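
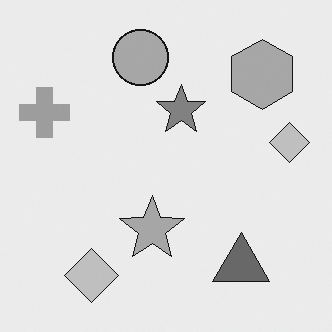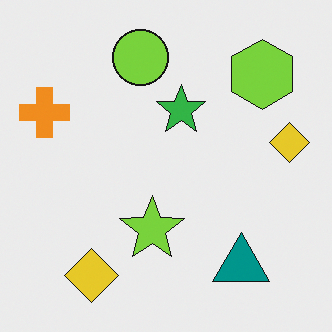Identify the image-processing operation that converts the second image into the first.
The first image is the second converted to grayscale.

All color is removed — every shape is now a shade of grey.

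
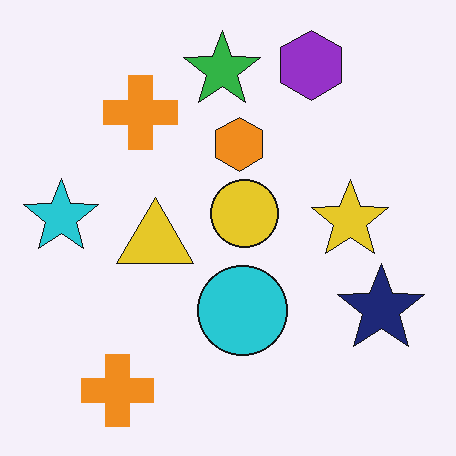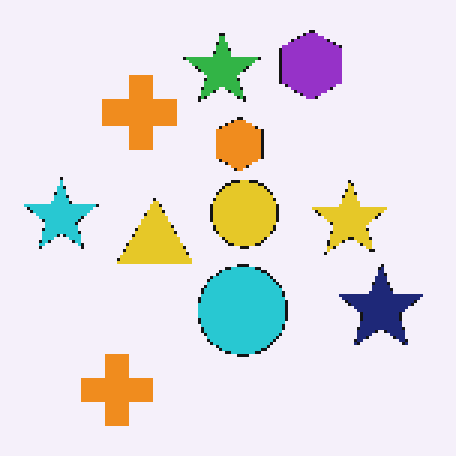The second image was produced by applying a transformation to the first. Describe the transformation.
It was mildly pixelated.

Shapes are reduced to large square blocks; fine edges and outlines are lost — a downscale-then-upscale (mosaic) effect.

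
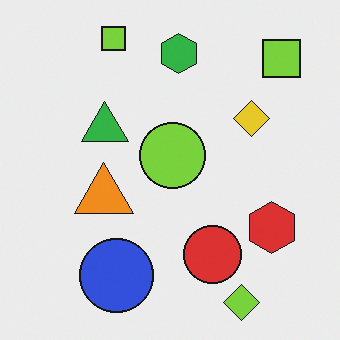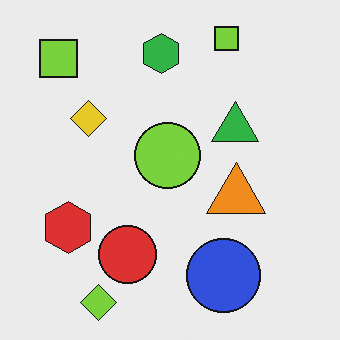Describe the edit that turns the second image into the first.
The transformation is: flipped horizontally (left ↔ right).

The red hexagon is in the bottom-left of the second image and the bottom-right of the first — shapes on opposite sides of the vertical midline have swapped in a mirror flip.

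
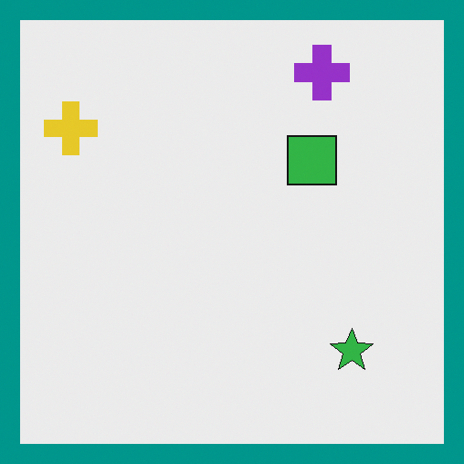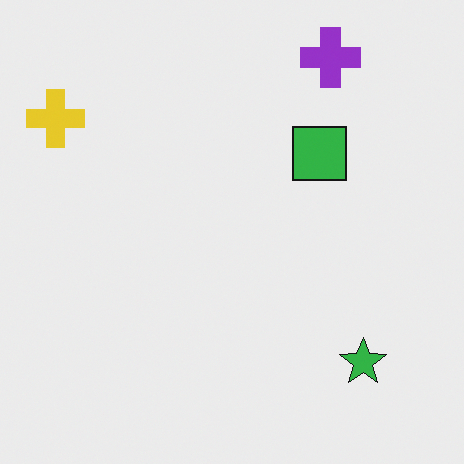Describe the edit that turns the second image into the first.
It was framed with a teal border.

A solid teal frame runs around the edge of the first image, with the content slightly shrunk inside it.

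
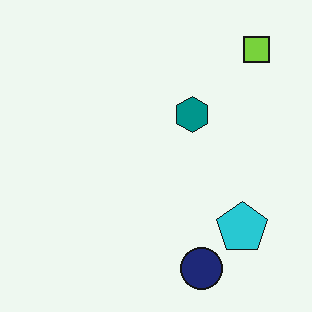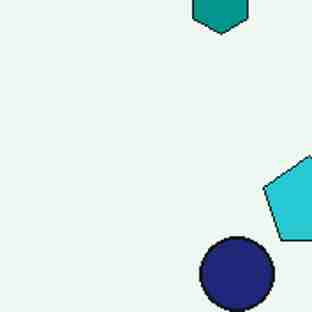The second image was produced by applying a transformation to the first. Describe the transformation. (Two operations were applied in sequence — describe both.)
It was cropped to a noticeably smaller region and rescaled, then degraded with heavy JPEG compression.

The visible shapes are larger and the field of view is narrower; shapes near the original edges may be partly or wholly outside the frame — a crop-and-rescale. Blocky 8×8 compression artifacts appear around shape edges and the flat background shows ringing — characteristic JPEG degradation.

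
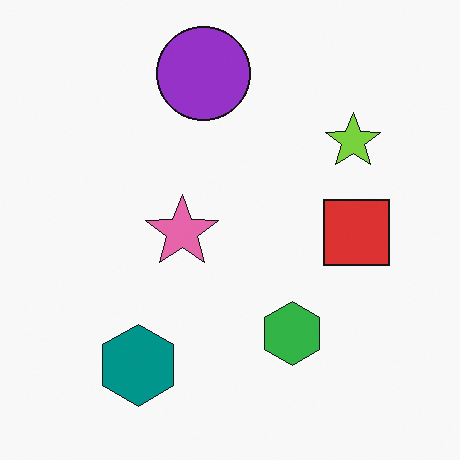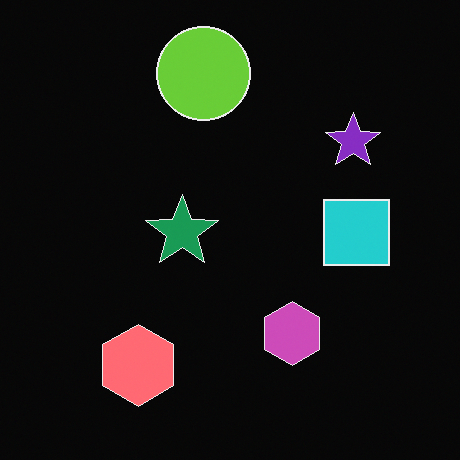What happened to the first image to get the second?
Color-inverted (negative).

The light background has become dark and every shape's color is its complement — a photographic negative.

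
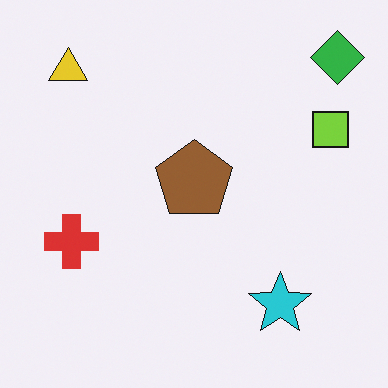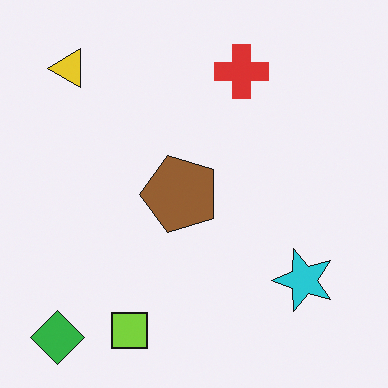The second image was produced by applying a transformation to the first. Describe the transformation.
It was transposed (reflected across the top-left ↔ bottom-right diagonal).

Shapes have swapped their row and column positions — what was in the top-right is now in the bottom-left — a diagonal reflection.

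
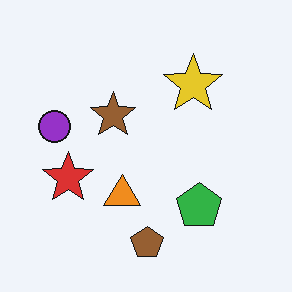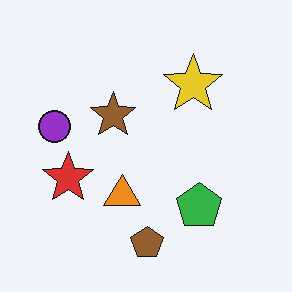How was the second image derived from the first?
This is the original image JPEG-compressed with visible artifacts.

Blocky 8×8 compression artifacts appear around shape edges and the flat background shows ringing — characteristic JPEG degradation.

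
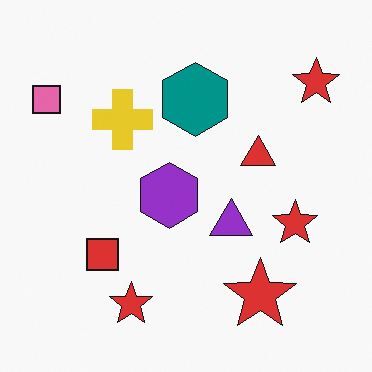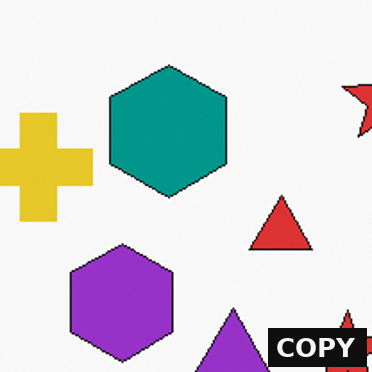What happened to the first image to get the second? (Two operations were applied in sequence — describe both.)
This is the original image cropped tightly and scaled back up, then watermarked with the text "COPY" in the lower-right corner.

The visible shapes are larger and the field of view is narrower; shapes near the original edges may be partly or wholly outside the frame — a crop-and-rescale. A dark label reading "COPY" appears in the lower-right corner.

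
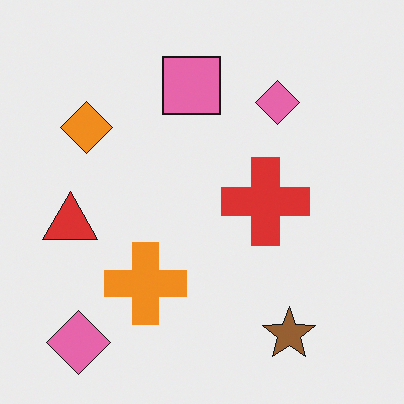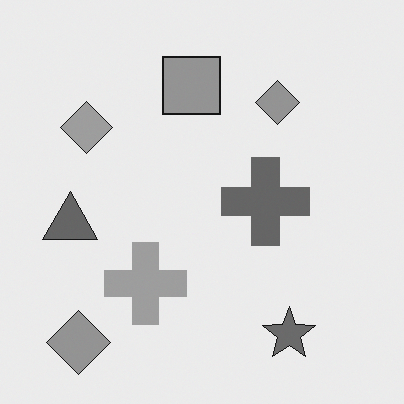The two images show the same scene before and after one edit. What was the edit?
This is the original image converted to grayscale.

All color is removed — every shape is now a shade of grey.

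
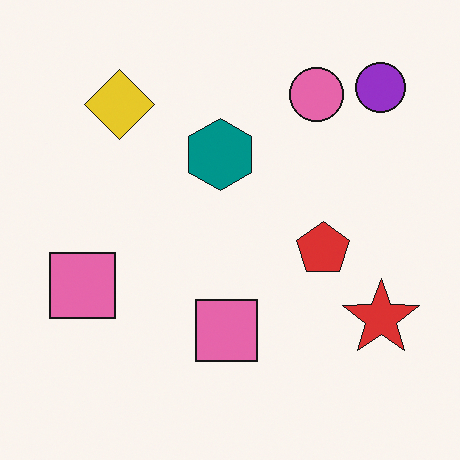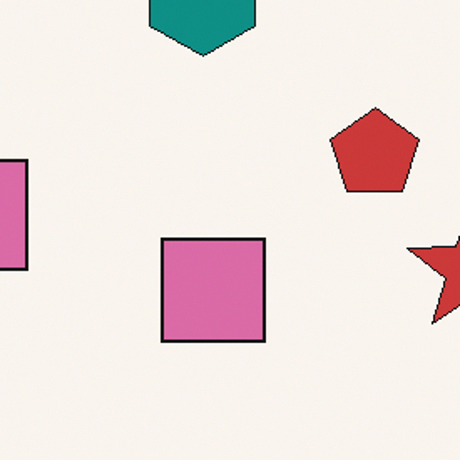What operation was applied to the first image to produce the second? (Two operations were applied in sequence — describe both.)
The transformation is: cropped tightly and scaled back up, then slightly desaturated.

The visible shapes are larger and the field of view is narrower; shapes near the original edges may be partly or wholly outside the frame — a crop-and-rescale. All colors are more muted and greyish — a global saturation change.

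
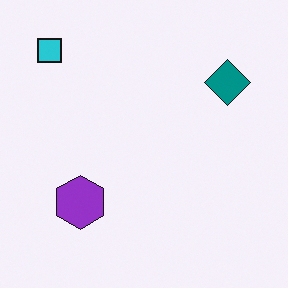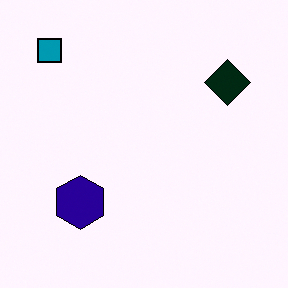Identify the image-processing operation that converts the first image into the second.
The second image is the first boosted in contrast.

Tones are pushed away from mid-grey across the whole image — a global contrast change.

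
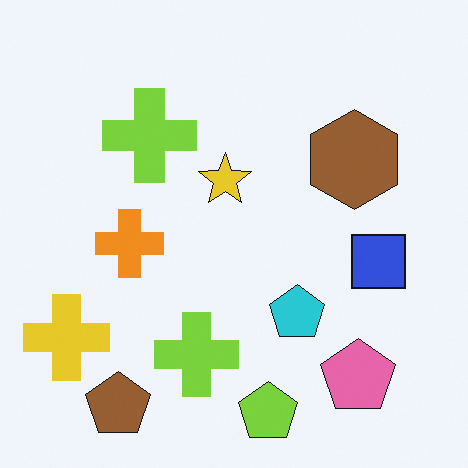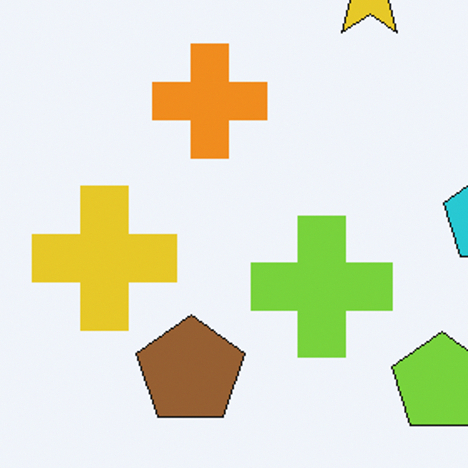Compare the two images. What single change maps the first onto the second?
It was cropped tightly and scaled back up.

The visible shapes are larger and the field of view is narrower; shapes near the original edges may be partly or wholly outside the frame — a crop-and-rescale.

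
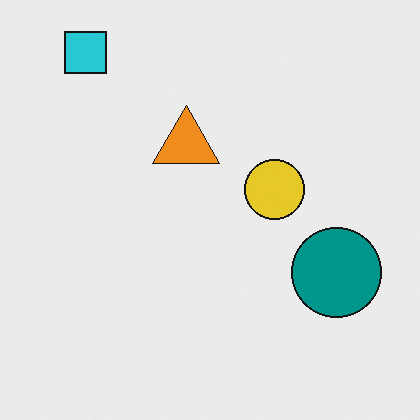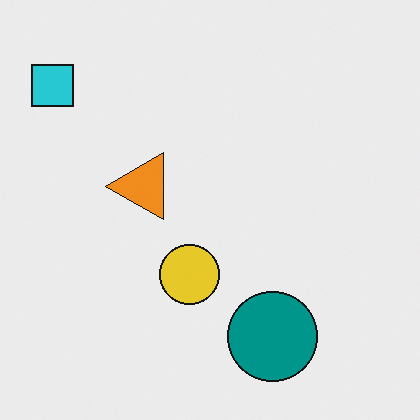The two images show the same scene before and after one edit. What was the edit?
Transposed (reflected across the top-left ↔ bottom-right diagonal).

Shapes have swapped their row and column positions — what was in the top-right is now in the bottom-left — a diagonal reflection.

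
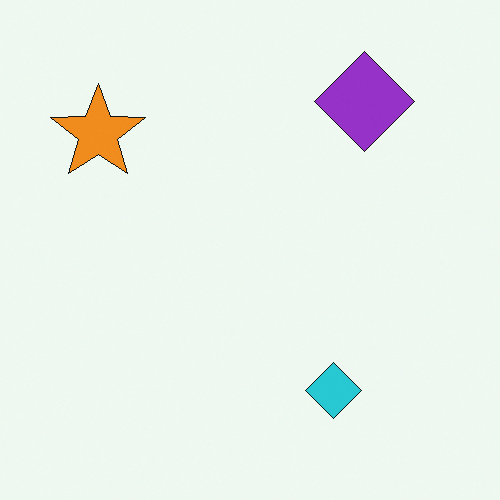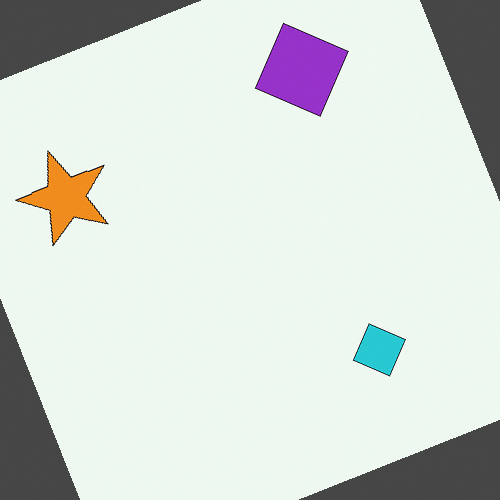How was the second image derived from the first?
It was rotated counter-clockwise by a moderate amount.

Every shape is tilted by the same angle and the image corners show triangular fill wedges — a whole-image rotation by a non-right angle.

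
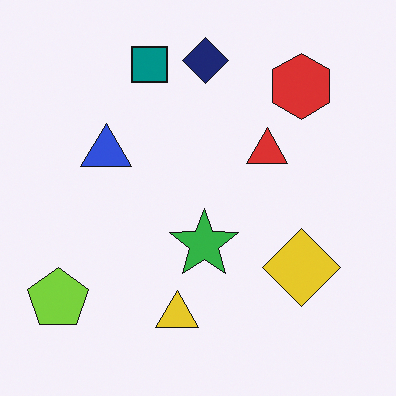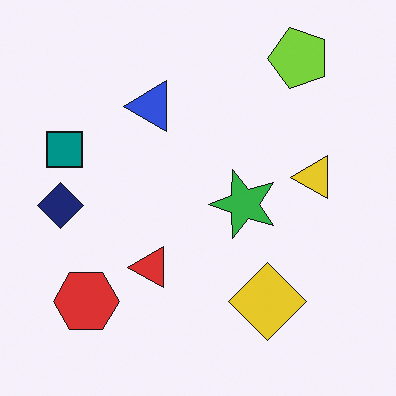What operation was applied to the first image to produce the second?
Transposed (reflected across the top-left ↔ bottom-right diagonal).

Shapes have swapped their row and column positions — what was in the top-right is now in the bottom-left — a diagonal reflection.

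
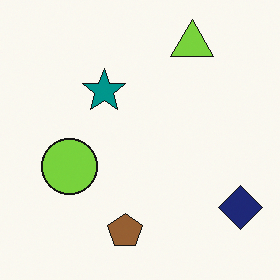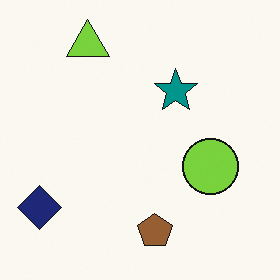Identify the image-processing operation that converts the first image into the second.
The transformation is: flipped horizontally (left ↔ right).

The navy diamond is in the bottom-right of the first image and the bottom-left of the second — shapes on opposite sides of the vertical midline have swapped in a mirror flip.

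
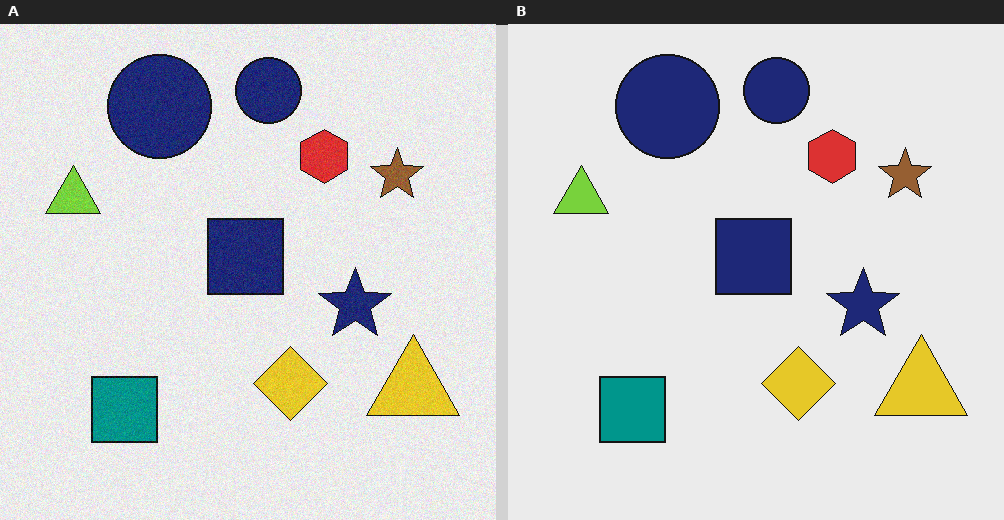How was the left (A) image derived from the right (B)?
The transformation is: degraded with light additive noise.

Random speckle covers the whole image, including the flat background.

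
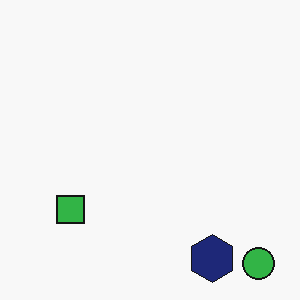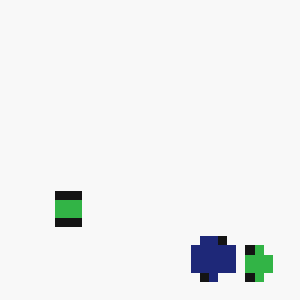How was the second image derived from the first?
It was heavily pixelated into large blocks.

Shapes are reduced to large square blocks; fine edges and outlines are lost — a downscale-then-upscale (mosaic) effect.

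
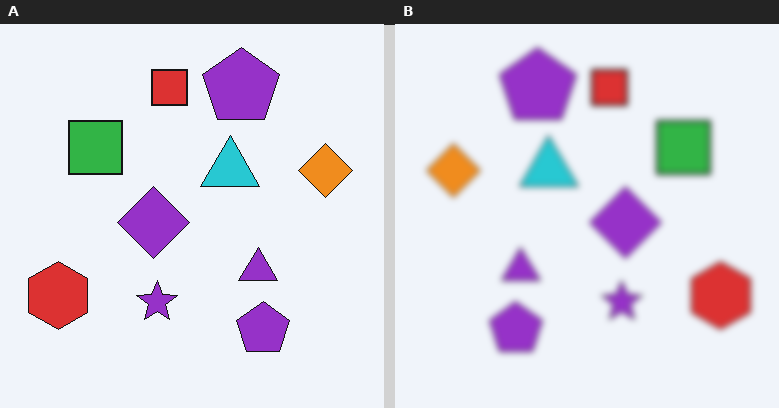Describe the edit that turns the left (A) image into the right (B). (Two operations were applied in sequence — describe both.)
The right (B) image is the left (A) noticeably gaussian-blurred, then flipped horizontally (left ↔ right).

Shape edges and outlines are uniformly softened across the whole image. The red hexagon is in the bottom-left of the left (A) image and the bottom-right of the right (B) — shapes on opposite sides of the vertical midline have swapped in a mirror flip.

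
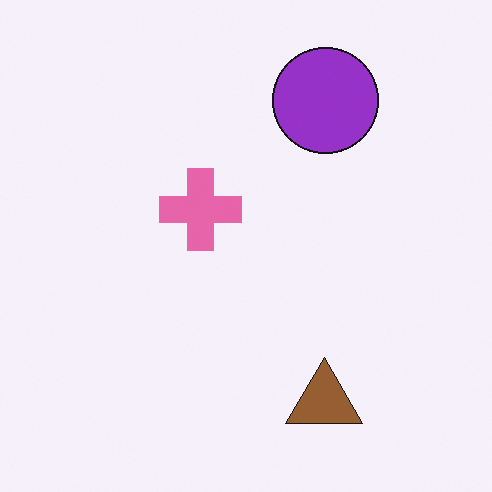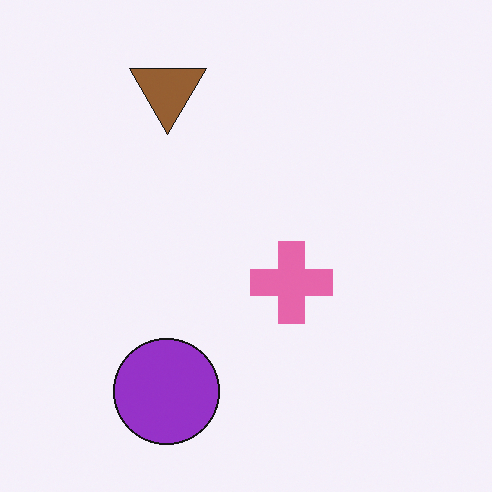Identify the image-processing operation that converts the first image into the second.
The transformation is: rotated 180°.

The brown triangle sits in the bottom of the first image and the top of the second — consistent with a whole-image 180° rotation.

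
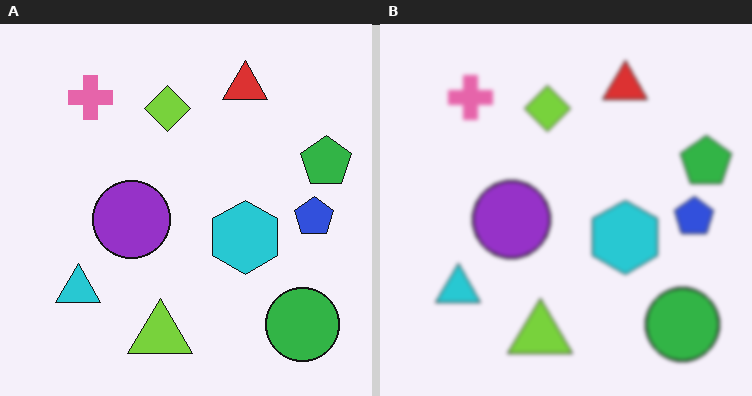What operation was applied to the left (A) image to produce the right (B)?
The transformation is: lightly blurred.

Shape edges and outlines are uniformly softened across the whole image.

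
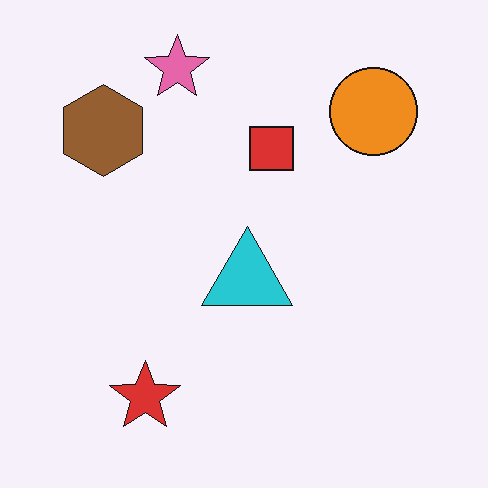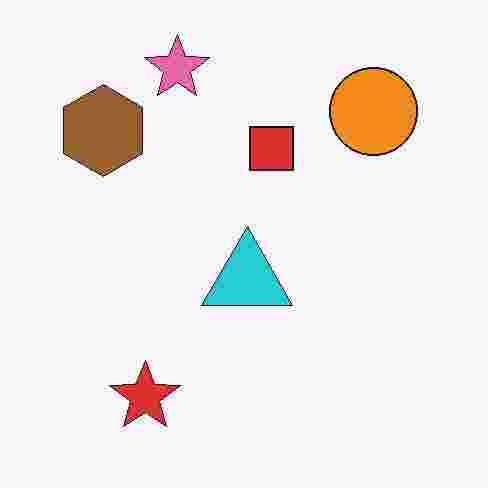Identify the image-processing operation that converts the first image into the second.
This is the original image heavily JPEG-compressed with obvious blocking artifacts.

Blocky 8×8 compression artifacts appear around shape edges and the flat background shows ringing — characteristic JPEG degradation.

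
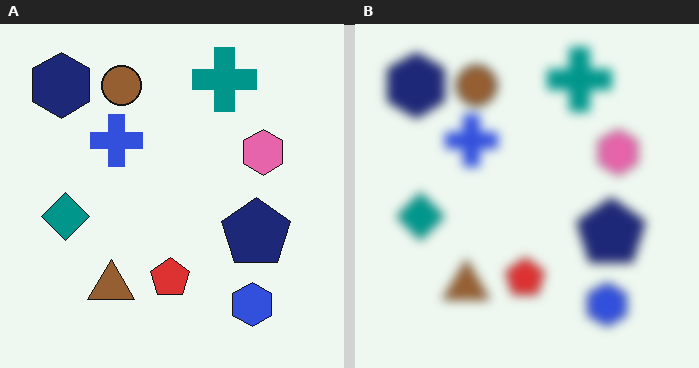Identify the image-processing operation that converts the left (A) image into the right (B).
Heavily blurred.

Shape edges and outlines are uniformly softened across the whole image.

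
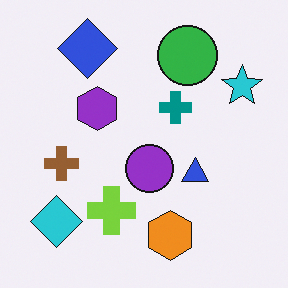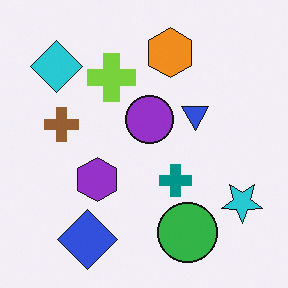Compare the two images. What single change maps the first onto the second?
Flipped vertically (top ↔ bottom).

The blue diamond is in the top-left of the first image and the bottom-left of the second — shapes on opposite sides of the horizontal midline have swapped in a mirror flip.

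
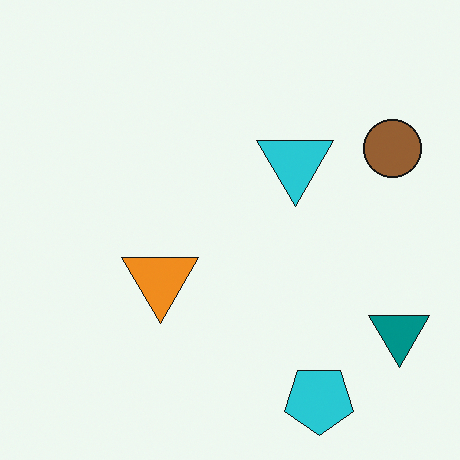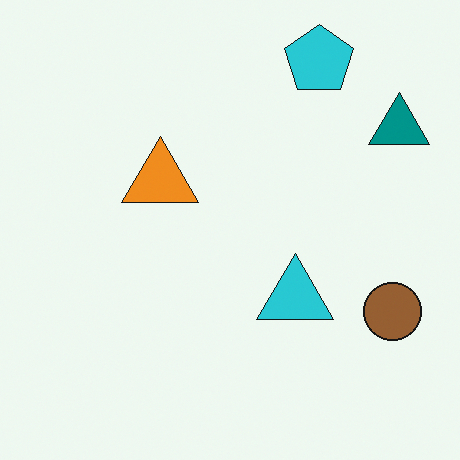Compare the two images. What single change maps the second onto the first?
The transformation is: flipped vertically (top ↔ bottom).

The cyan pentagon is in the top-right of the second image and the bottom-right of the first — shapes on opposite sides of the horizontal midline have swapped in a mirror flip.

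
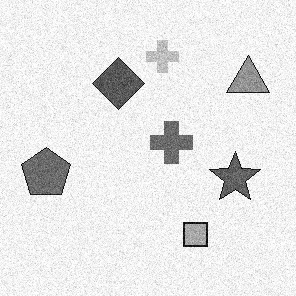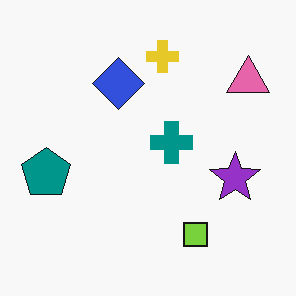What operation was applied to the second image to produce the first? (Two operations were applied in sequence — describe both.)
Degraded with visible gaussian noise, then converted to grayscale.

Random speckle covers the whole image, including the flat background. All color is removed — every shape is now a shade of grey.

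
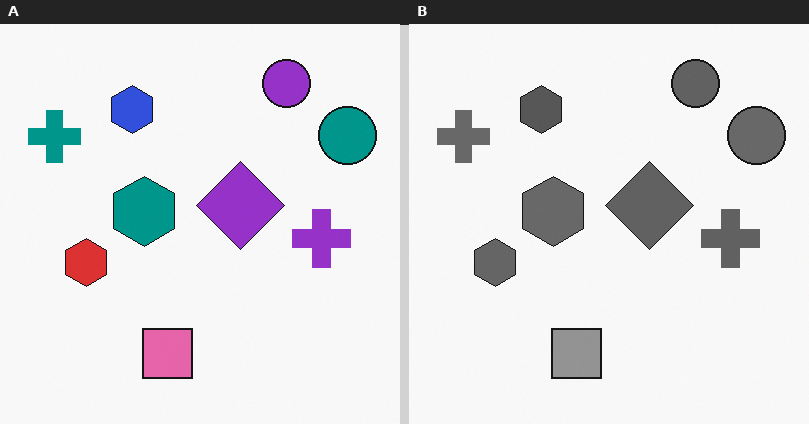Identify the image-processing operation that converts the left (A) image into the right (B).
Converted to grayscale.

All color is removed — every shape is now a shade of grey.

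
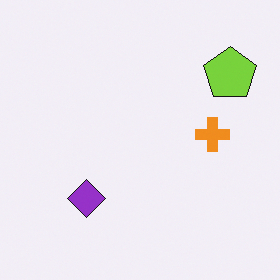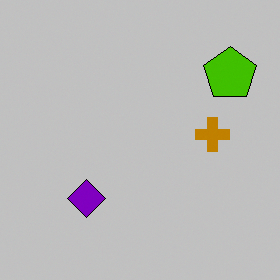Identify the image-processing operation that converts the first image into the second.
Heavily posterized to just a handful of flat colors.

Each flat color has snapped to a coarser quantized level — most visibly, the near-white background has dropped to a flat grey.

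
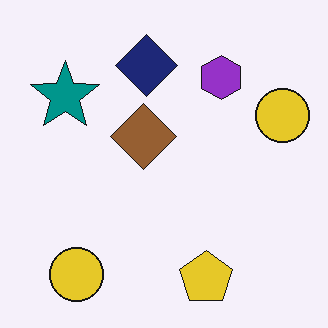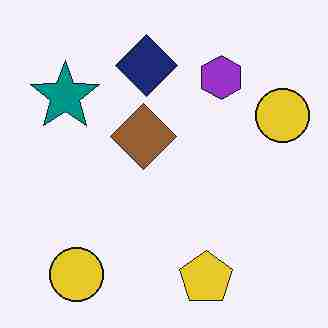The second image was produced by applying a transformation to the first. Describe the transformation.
It was heavily JPEG-compressed with obvious blocking artifacts.

Blocky 8×8 compression artifacts appear around shape edges and the flat background shows ringing — characteristic JPEG degradation.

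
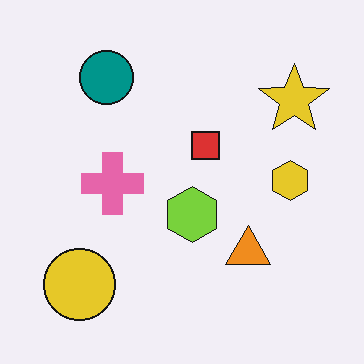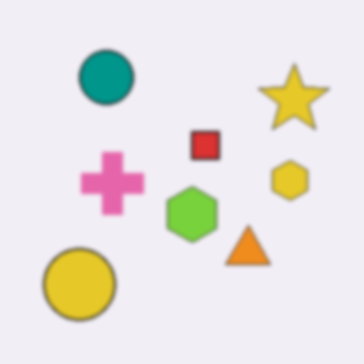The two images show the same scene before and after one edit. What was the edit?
Slightly softened.

Shape edges and outlines are uniformly softened across the whole image.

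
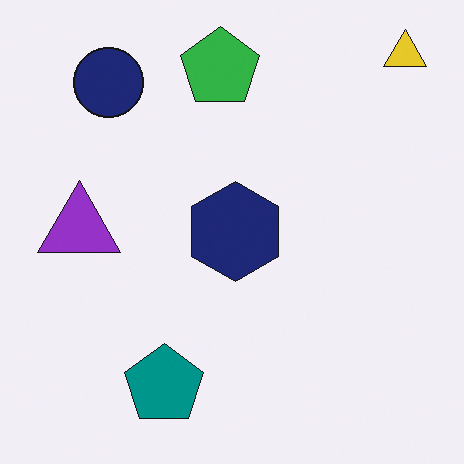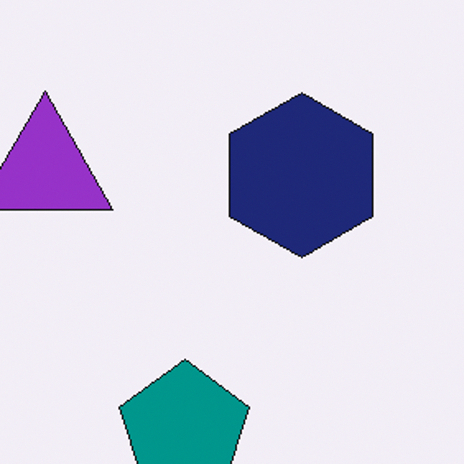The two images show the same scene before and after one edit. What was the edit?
The second image is the first cropped to a noticeably smaller region and rescaled.

The visible shapes are larger and the field of view is narrower; shapes near the original edges may be partly or wholly outside the frame — a crop-and-rescale.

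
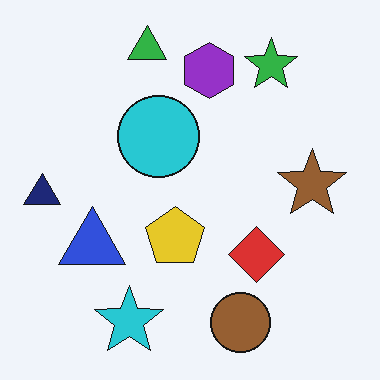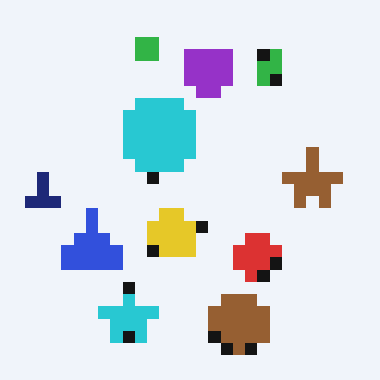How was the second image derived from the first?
It was coarsely pixelated.

Shapes are reduced to large square blocks; fine edges and outlines are lost — a downscale-then-upscale (mosaic) effect.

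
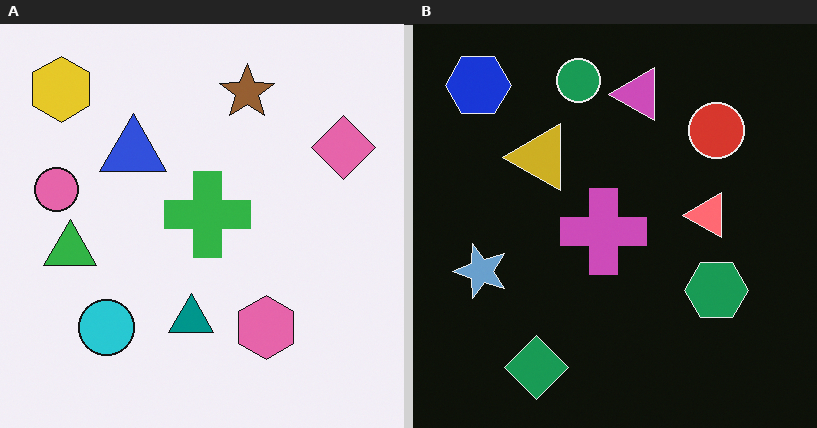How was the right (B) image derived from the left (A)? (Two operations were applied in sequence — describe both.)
The transformation is: color-inverted (negative), then transposed (reflected across the top-left ↔ bottom-right diagonal).

The light background has become dark and every shape's color is its complement — a photographic negative. Shapes have swapped their row and column positions — what was in the top-right is now in the bottom-left — a diagonal reflection.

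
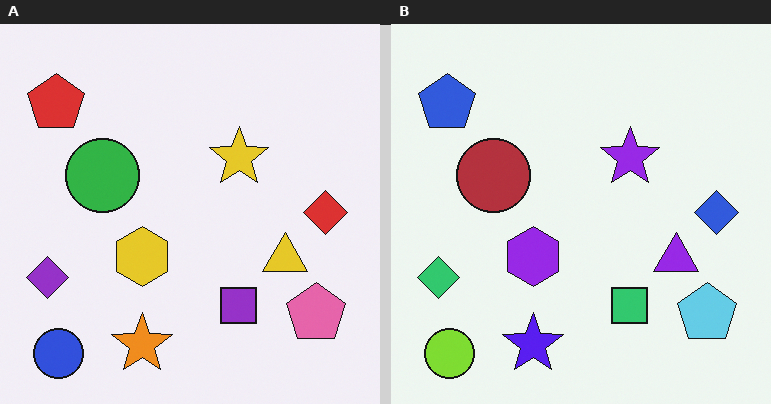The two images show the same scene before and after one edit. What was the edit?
The transformation is: hue-shifted through roughly half the color wheel.

Every shape's color has rotated by the same amount around the hue wheel — a uniform hue shift.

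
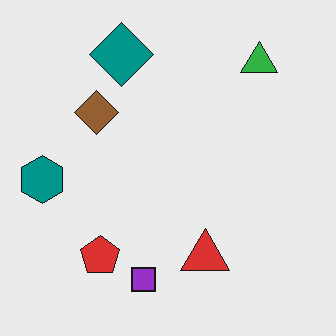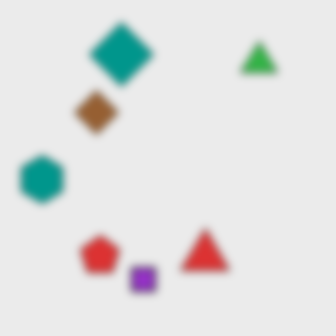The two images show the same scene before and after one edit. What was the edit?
Moderately blurred.

Shape edges and outlines are uniformly softened across the whole image.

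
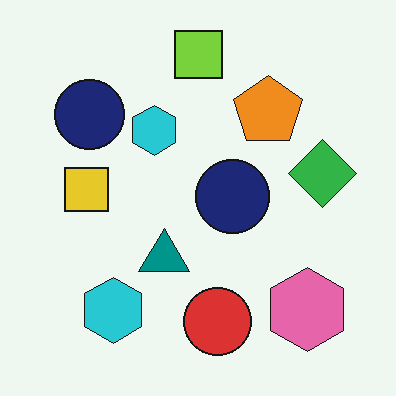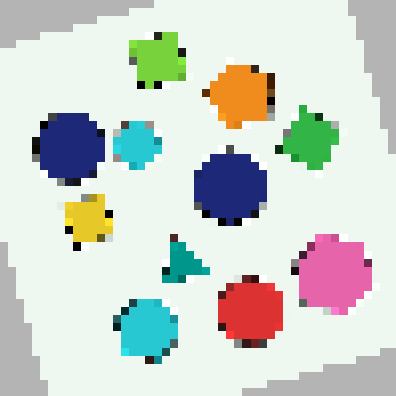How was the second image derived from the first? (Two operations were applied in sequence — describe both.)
Rotated counter-clockwise by a moderate amount, then pixelated into visible square blocks.

Every shape is tilted by the same angle and the image corners show triangular fill wedges — a whole-image rotation by a non-right angle. Shapes are reduced to large square blocks; fine edges and outlines are lost — a downscale-then-upscale (mosaic) effect.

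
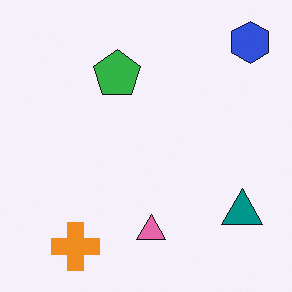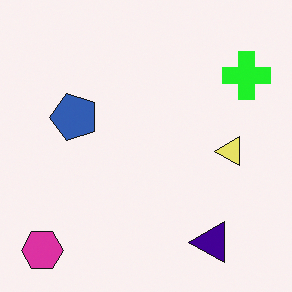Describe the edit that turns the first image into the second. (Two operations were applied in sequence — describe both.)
It was transposed (reflected across the top-left ↔ bottom-right diagonal), then hue-shifted by a moderate amount.

Shapes have swapped their row and column positions — what was in the top-right is now in the bottom-left — a diagonal reflection. Every shape's color has rotated by the same amount around the hue wheel — a uniform hue shift.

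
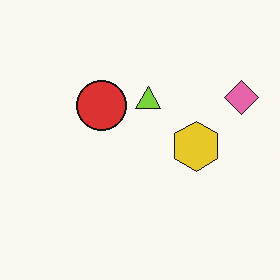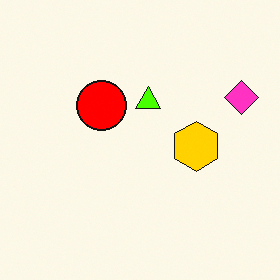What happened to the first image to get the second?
The transformation is: made much more vivid (saturation change).

All colors are more vivid — a global saturation change.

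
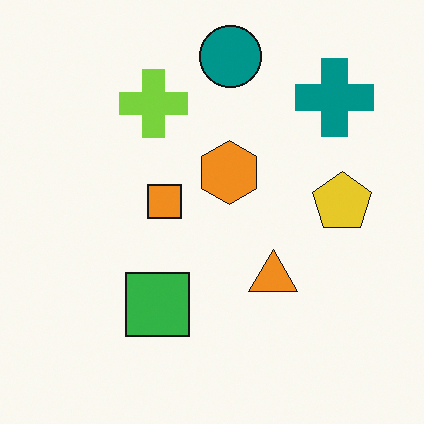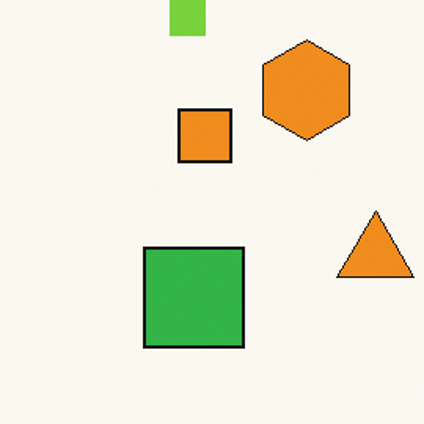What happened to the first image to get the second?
Cropped to a modestly smaller region and rescaled.

The visible shapes are larger and the field of view is narrower; shapes near the original edges may be partly or wholly outside the frame — a crop-and-rescale.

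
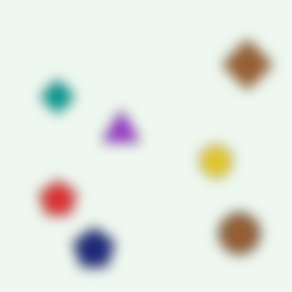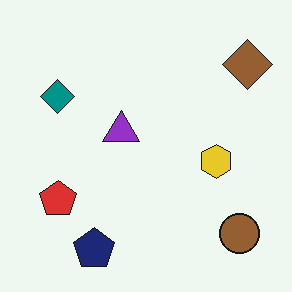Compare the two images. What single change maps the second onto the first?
Heavily blurred.

Shape edges and outlines are uniformly softened across the whole image.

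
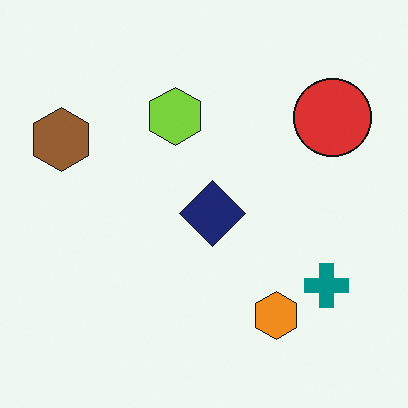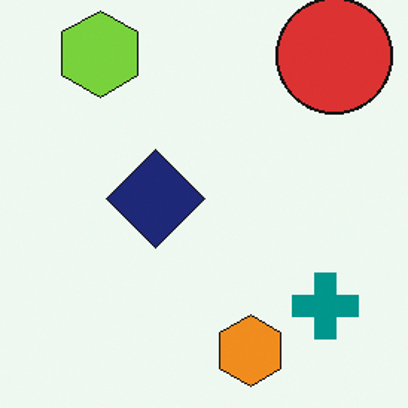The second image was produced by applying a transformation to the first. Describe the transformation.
It was cropped to a modestly smaller region and rescaled.

The visible shapes are larger and the field of view is narrower; shapes near the original edges may be partly or wholly outside the frame — a crop-and-rescale.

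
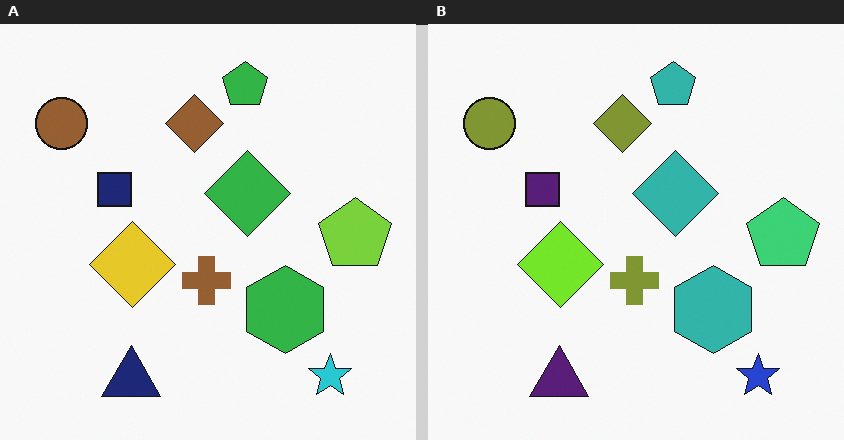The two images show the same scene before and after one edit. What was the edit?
This is the original image hue-shifted slightly.

Every shape's color has rotated by the same amount around the hue wheel — a uniform hue shift.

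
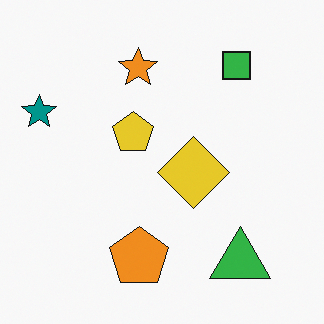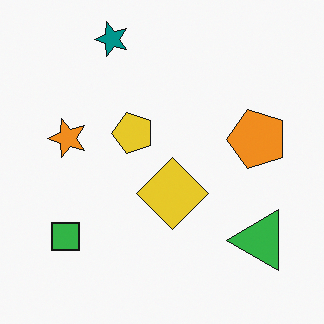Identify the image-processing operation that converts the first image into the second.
The second image is the first transposed (reflected across the top-left ↔ bottom-right diagonal).

Shapes have swapped their row and column positions — what was in the top-right is now in the bottom-left — a diagonal reflection.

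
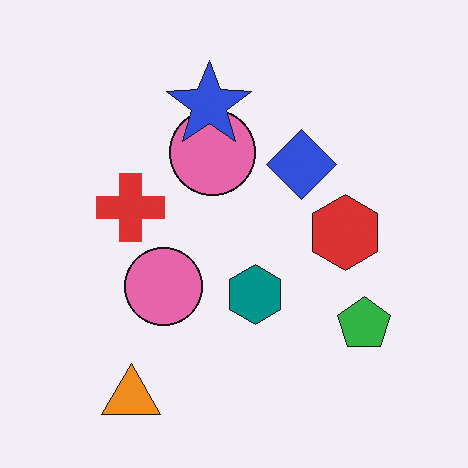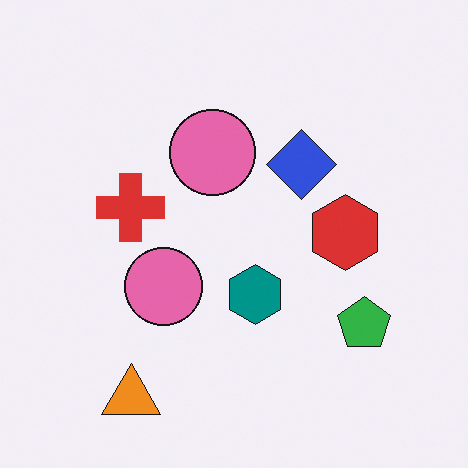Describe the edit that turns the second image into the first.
Overlaid with an additional blue star.

A blue star appears in the first image that is absent from the second.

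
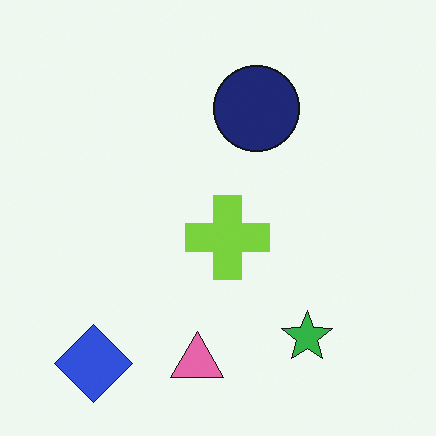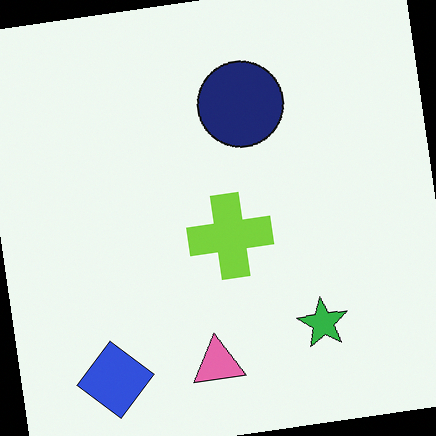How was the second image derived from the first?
It was rotated counter-clockwise by a small amount.

Every shape is tilted by the same angle and the image corners show triangular fill wedges — a whole-image rotation by a non-right angle.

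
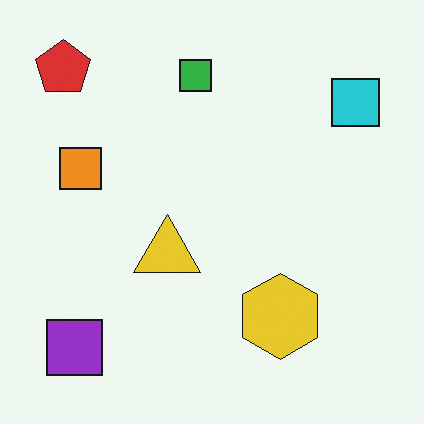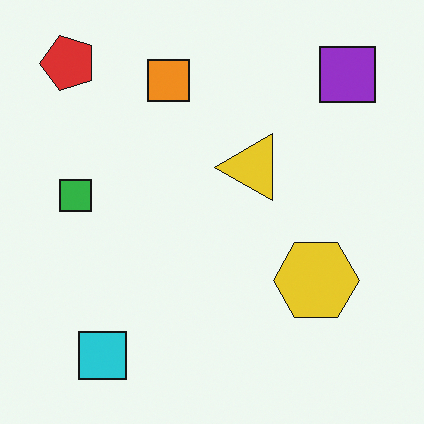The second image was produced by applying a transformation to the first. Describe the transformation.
It was transposed (reflected across the top-left ↔ bottom-right diagonal).

Shapes have swapped their row and column positions — what was in the top-right is now in the bottom-left — a diagonal reflection.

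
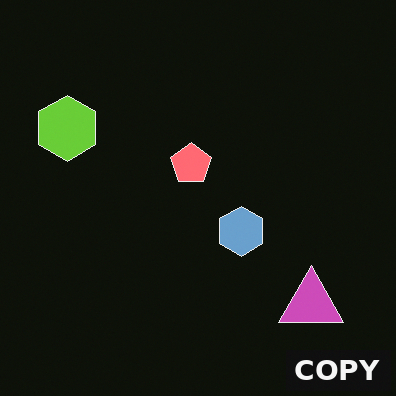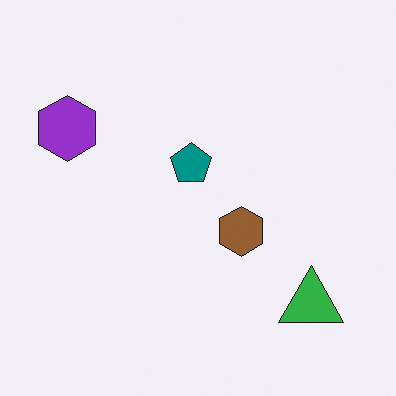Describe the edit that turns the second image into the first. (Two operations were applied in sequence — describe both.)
The image was color-inverted (negative), then watermarked with the text "COPY" in the lower-right corner.

The light background has become dark and every shape's color is its complement — a photographic negative. A dark label reading "COPY" appears in the lower-right corner.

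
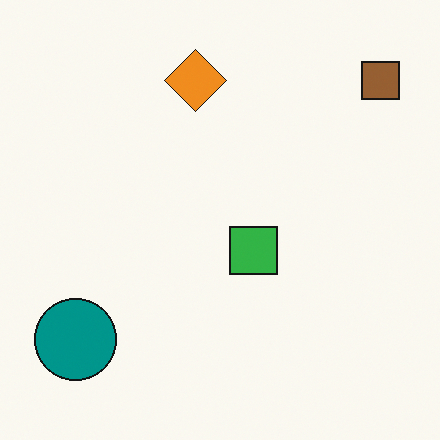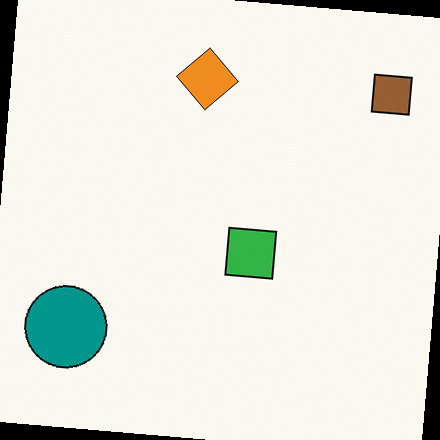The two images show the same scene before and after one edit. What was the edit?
The second image is the first rotated clockwise by a slight angle.

Every shape is tilted by the same angle and the image corners show triangular fill wedges — a whole-image rotation by a non-right angle.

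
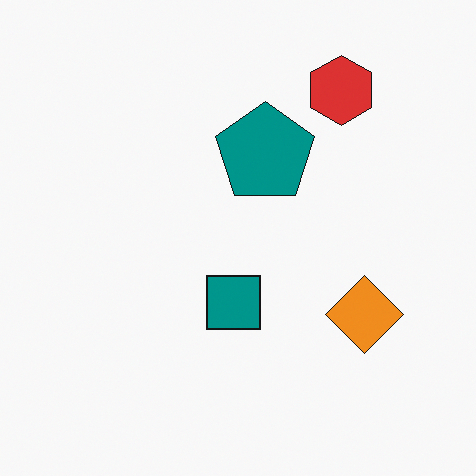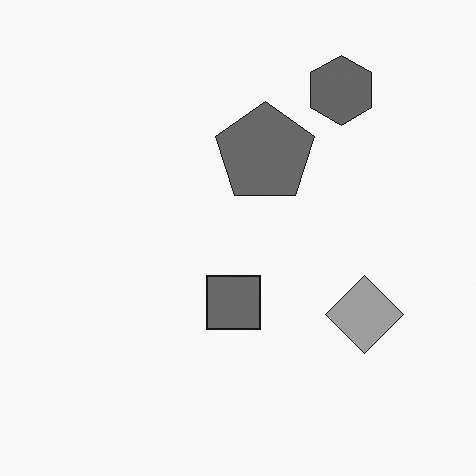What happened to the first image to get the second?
Converted to grayscale.

All color is removed — every shape is now a shade of grey.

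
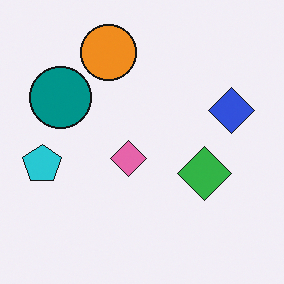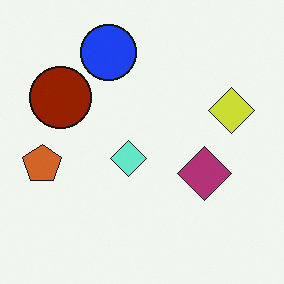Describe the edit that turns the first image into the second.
Hue-shifted through roughly half the color wheel.

Every shape's color has rotated by the same amount around the hue wheel — a uniform hue shift.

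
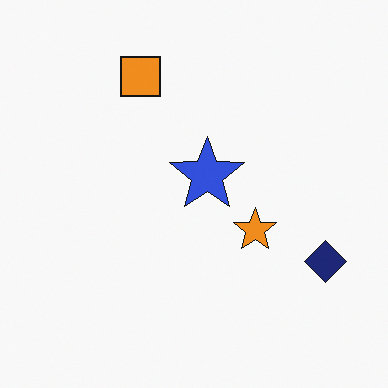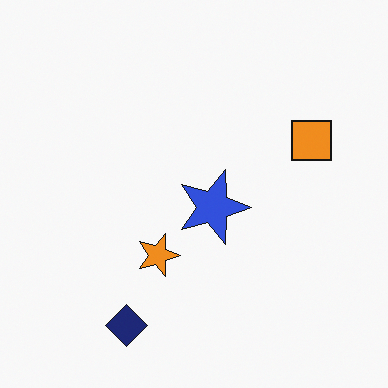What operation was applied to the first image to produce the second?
The image was rotated 90° clockwise.

The navy diamond sits in the bottom-right of the first image and the bottom-left of the second — consistent with a whole-image 90° clockwise rotation.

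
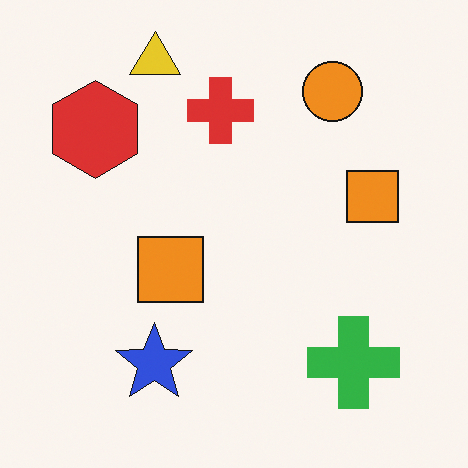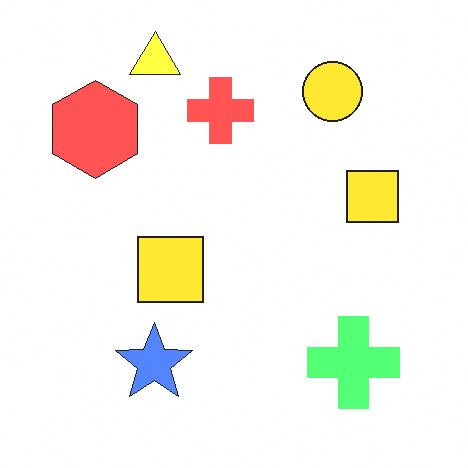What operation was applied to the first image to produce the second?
Substantially brightened.

Every pixel — background and shapes alike — is uniformly brightened.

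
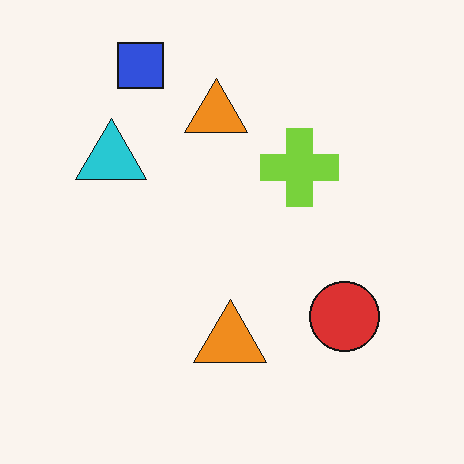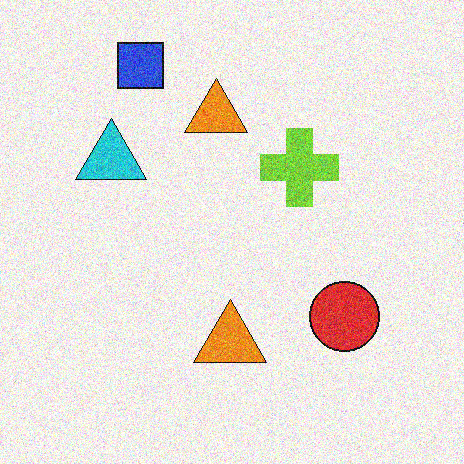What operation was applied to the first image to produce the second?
The transformation is: degraded with moderate additive noise.

Random speckle covers the whole image, including the flat background.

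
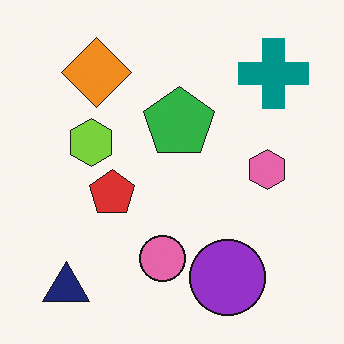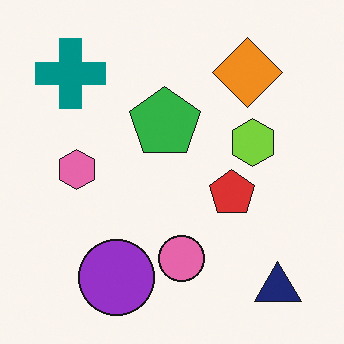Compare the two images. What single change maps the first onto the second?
This is the original image flipped horizontally (left ↔ right).

The navy triangle is in the bottom-left of the first image and the bottom-right of the second — shapes on opposite sides of the vertical midline have swapped in a mirror flip.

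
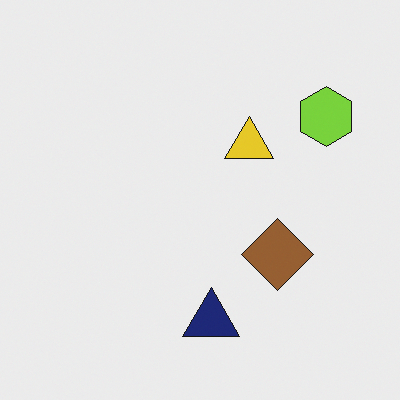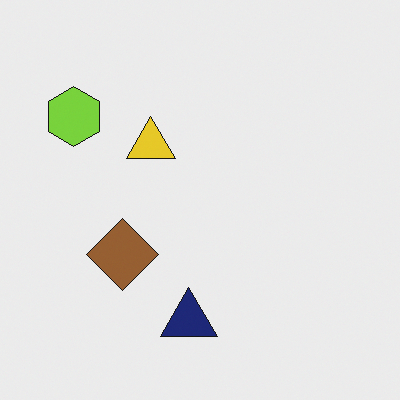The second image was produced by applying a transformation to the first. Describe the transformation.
This is the original image flipped horizontally (left ↔ right).

The lime hexagon is in the top-right of the first image and the top-left of the second — shapes on opposite sides of the vertical midline have swapped in a mirror flip.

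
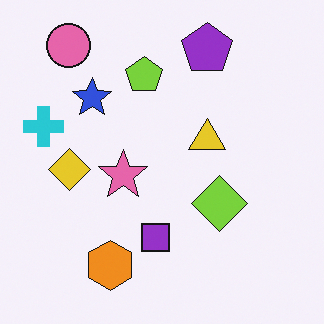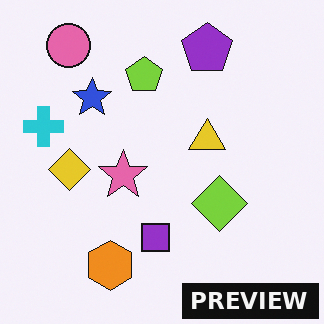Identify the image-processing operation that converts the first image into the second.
The second image is the first watermarked with the text "PREVIEW" in the lower-right corner.

A dark label reading "PREVIEW" appears in the lower-right corner.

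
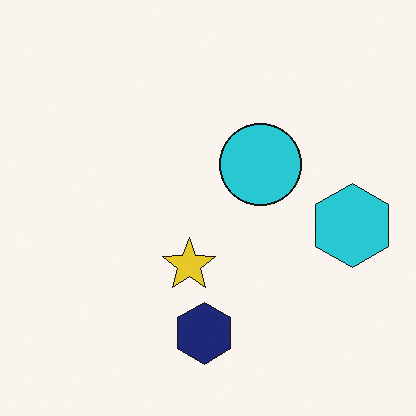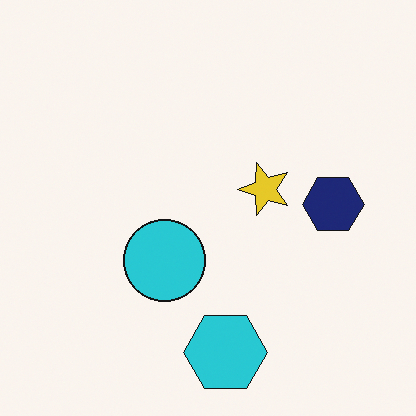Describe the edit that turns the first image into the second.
The second image is the first transposed (reflected across the top-left ↔ bottom-right diagonal).

Shapes have swapped their row and column positions — what was in the top-right is now in the bottom-left — a diagonal reflection.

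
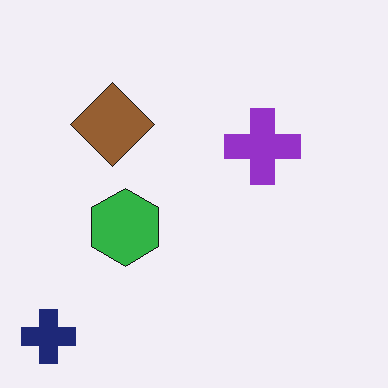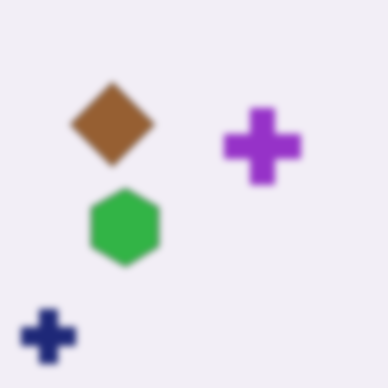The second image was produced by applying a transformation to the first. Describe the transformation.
Moderately blurred.

Shape edges and outlines are uniformly softened across the whole image.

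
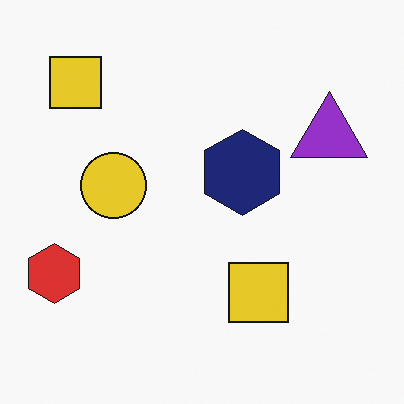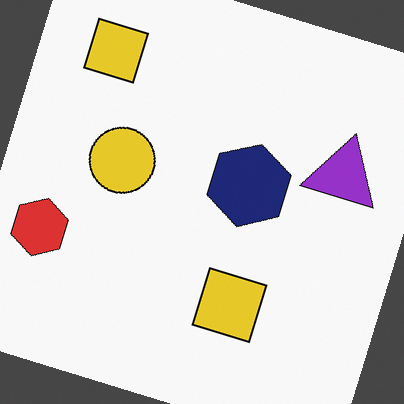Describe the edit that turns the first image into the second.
The image was rotated clockwise by a moderate amount.

Every shape is tilted by the same angle and the image corners show triangular fill wedges — a whole-image rotation by a non-right angle.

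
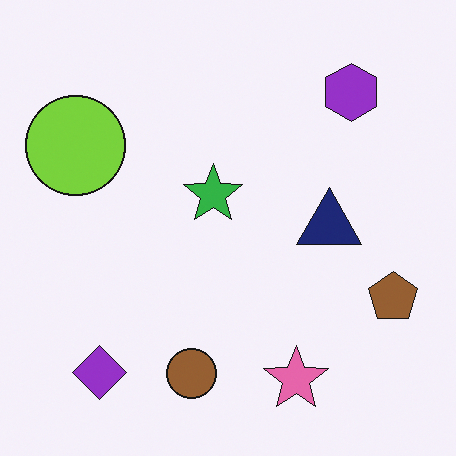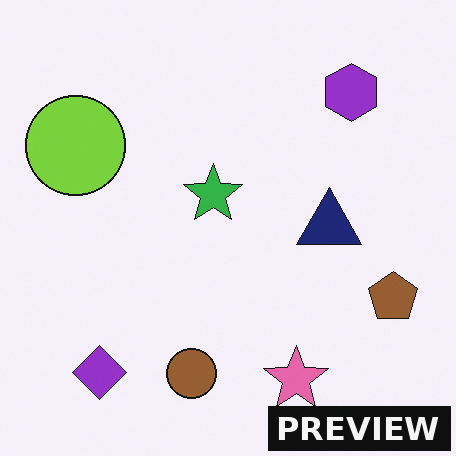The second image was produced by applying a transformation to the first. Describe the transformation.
The transformation is: watermarked with the text "PREVIEW" in the lower-right corner.

A dark label reading "PREVIEW" appears in the lower-right corner.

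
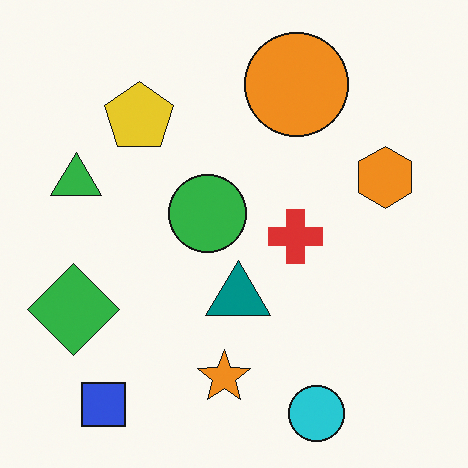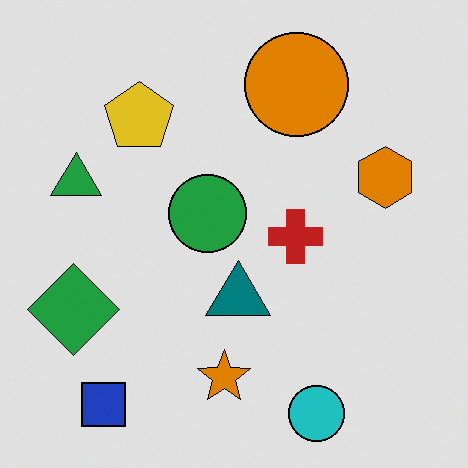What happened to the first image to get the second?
This is the original image posterized to a reduced palette.

Each flat color has snapped to a coarser quantized level — most visibly, the near-white background has dropped to a flat grey.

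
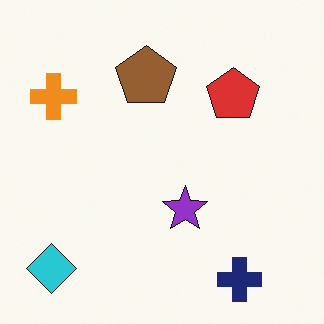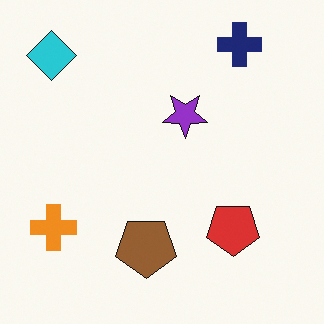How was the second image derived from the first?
Flipped vertically (top ↔ bottom).

The navy cross is in the bottom-right of the first image and the top-right of the second — shapes on opposite sides of the horizontal midline have swapped in a mirror flip.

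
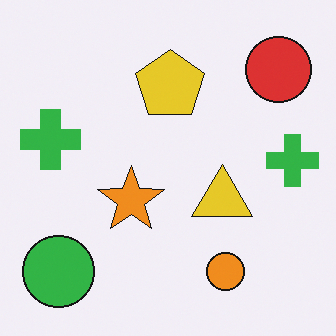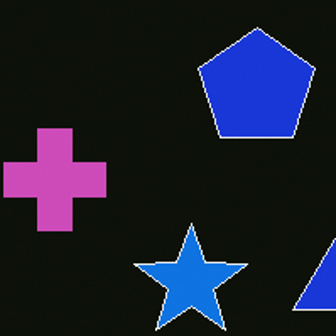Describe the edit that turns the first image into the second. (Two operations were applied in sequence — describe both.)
The second image is the first cropped to a noticeably smaller region and rescaled, then color-inverted (negative).

The visible shapes are larger and the field of view is narrower; shapes near the original edges may be partly or wholly outside the frame — a crop-and-rescale. The light background has become dark and every shape's color is its complement — a photographic negative.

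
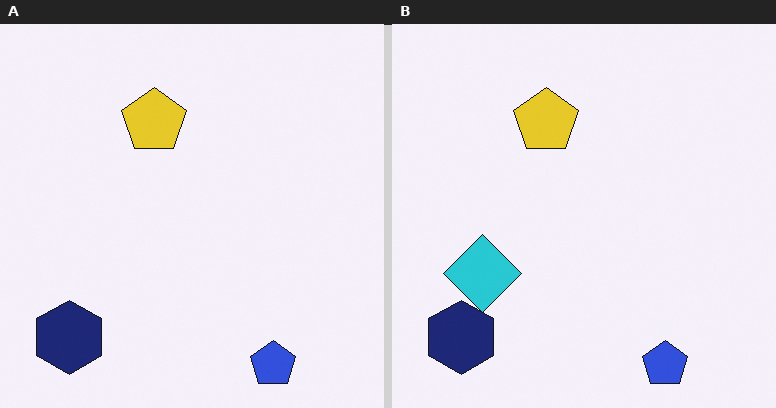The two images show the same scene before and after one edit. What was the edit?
It was overlaid with an additional cyan diamond.

A cyan diamond appears in the right (B) image that is absent from the left (A).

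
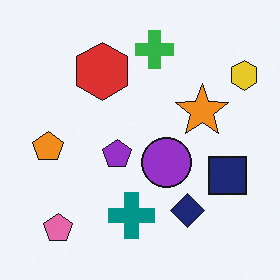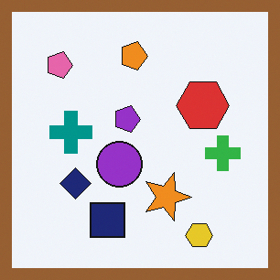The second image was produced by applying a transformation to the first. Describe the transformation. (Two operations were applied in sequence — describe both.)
The transformation is: rotated 90° clockwise, then framed with a brown border.

The yellow hexagon sits in the top-right of the first image and the bottom-right of the second — consistent with a whole-image 90° clockwise rotation. A solid brown frame runs around the edge of the second image, with the content slightly shrunk inside it.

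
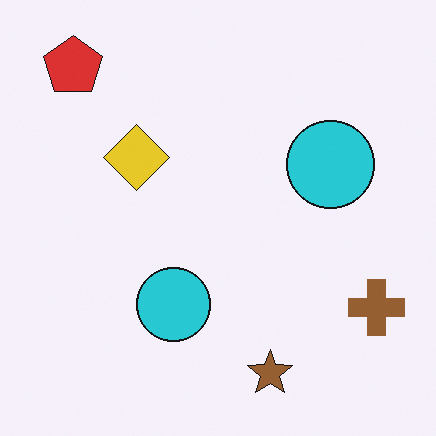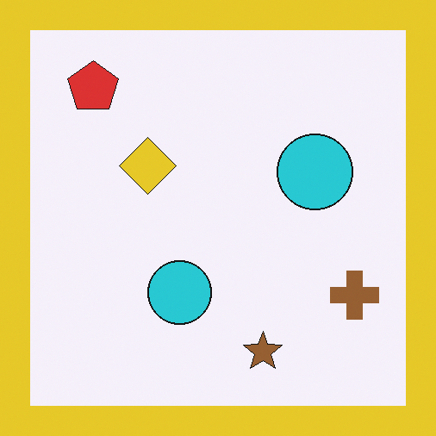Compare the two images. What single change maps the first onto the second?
The image was framed with a yellow border.

A solid yellow frame runs around the edge of the second image, with the content slightly shrunk inside it.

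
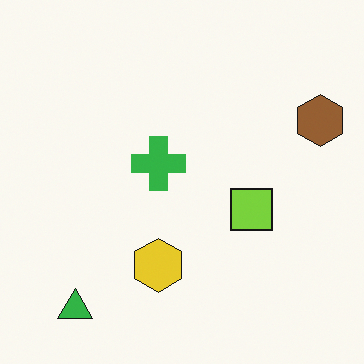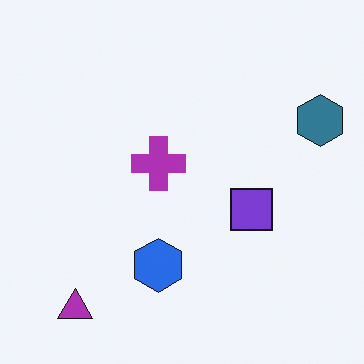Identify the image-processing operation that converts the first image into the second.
It was hue-shifted by a large amount.

Every shape's color has rotated by the same amount around the hue wheel — a uniform hue shift.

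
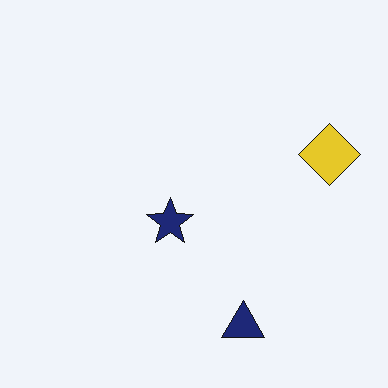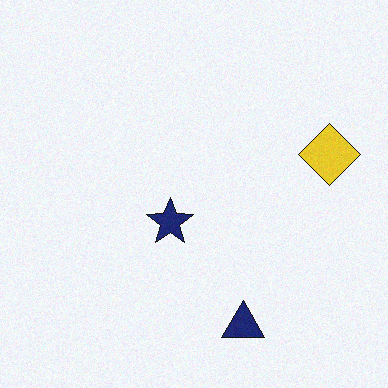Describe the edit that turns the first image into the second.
The image was degraded with a light layer of grain.

Random speckle covers the whole image, including the flat background.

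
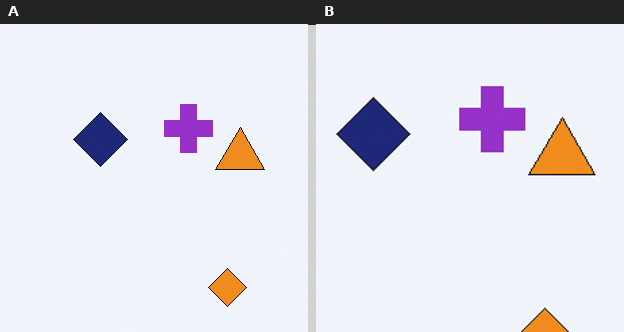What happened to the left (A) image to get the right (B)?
The image was cropped to a modestly smaller region and rescaled.

The visible shapes are larger and the field of view is narrower; shapes near the original edges may be partly or wholly outside the frame — a crop-and-rescale.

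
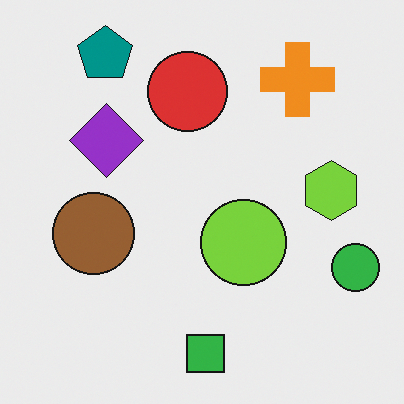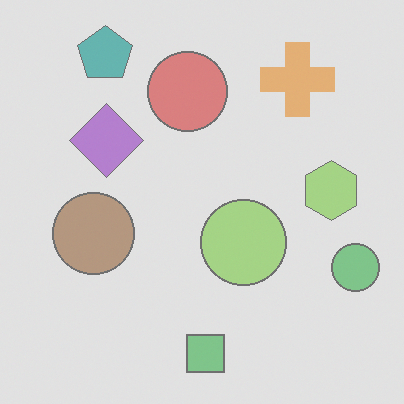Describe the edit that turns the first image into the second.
The transformation is: given much lower contrast.

Tones are pushed toward mid-grey across the whole image — a global contrast change.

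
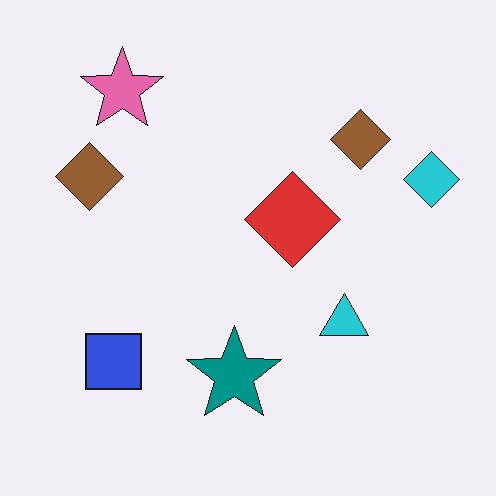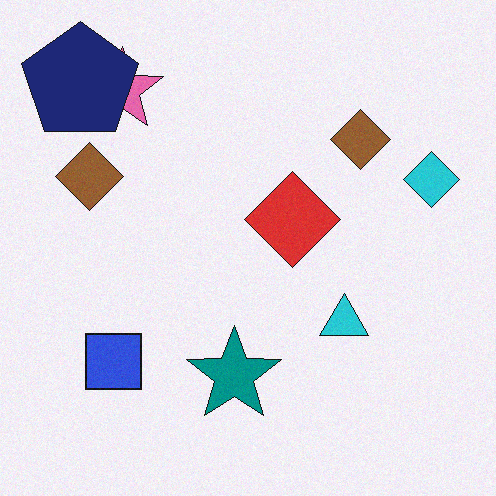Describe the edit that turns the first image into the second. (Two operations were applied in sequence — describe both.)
This is the original image degraded with light additive noise, then overlaid with an additional navy pentagon.

Random speckle covers the whole image, including the flat background. A navy pentagon appears in the second image that is absent from the first.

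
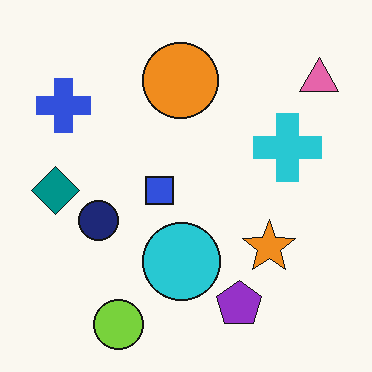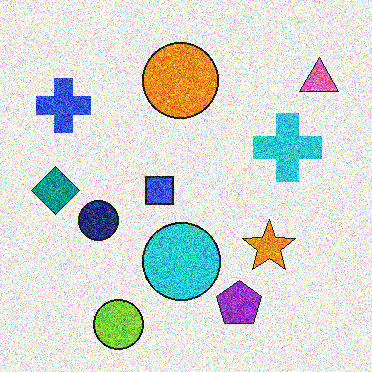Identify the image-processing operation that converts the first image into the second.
This is the original image degraded with strong gaussian noise.

Random speckle covers the whole image, including the flat background.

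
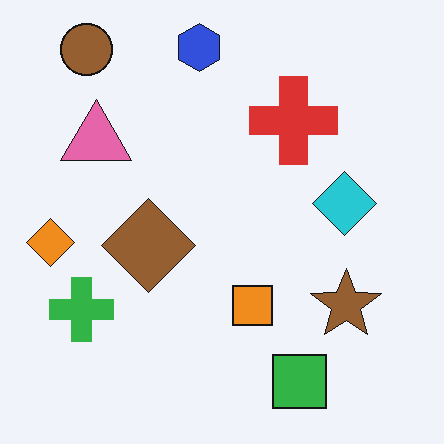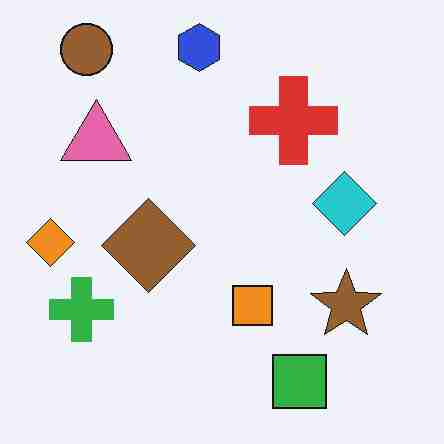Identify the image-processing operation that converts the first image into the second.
It was degraded with heavy JPEG compression.

Blocky 8×8 compression artifacts appear around shape edges and the flat background shows ringing — characteristic JPEG degradation.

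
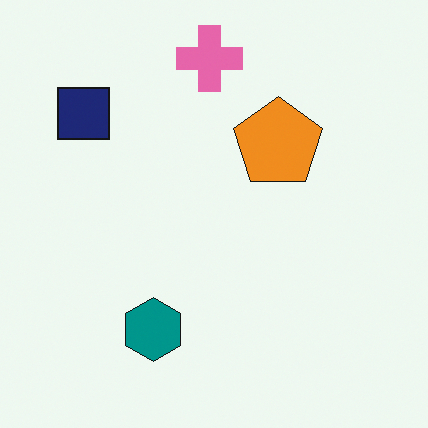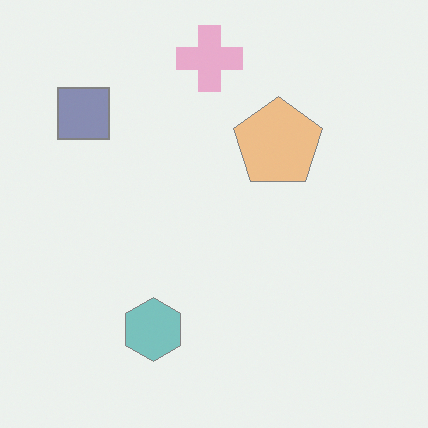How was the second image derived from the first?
The transformation is: given much lower contrast.

Tones are pushed toward mid-grey across the whole image — a global contrast change.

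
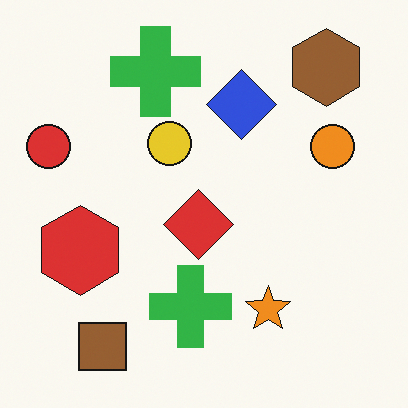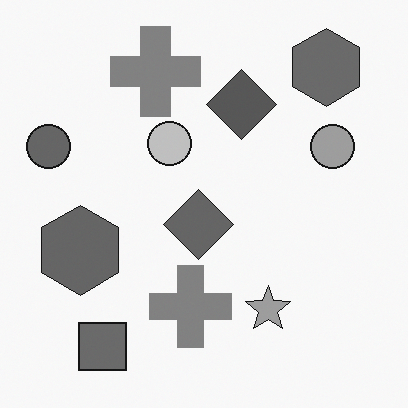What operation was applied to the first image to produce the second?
This is the original image converted to grayscale.

All color is removed — every shape is now a shade of grey.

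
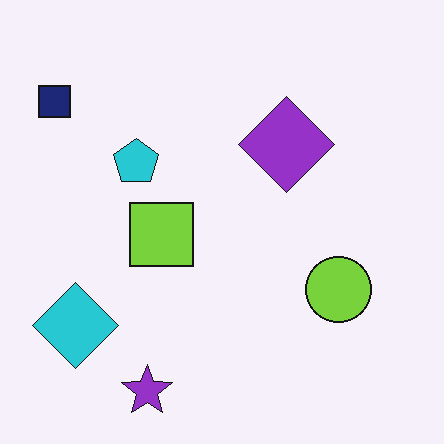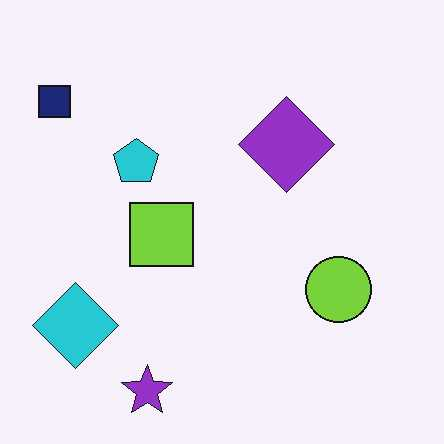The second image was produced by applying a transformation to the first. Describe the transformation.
The image was JPEG-compressed with visible artifacts.

Blocky 8×8 compression artifacts appear around shape edges and the flat background shows ringing — characteristic JPEG degradation.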